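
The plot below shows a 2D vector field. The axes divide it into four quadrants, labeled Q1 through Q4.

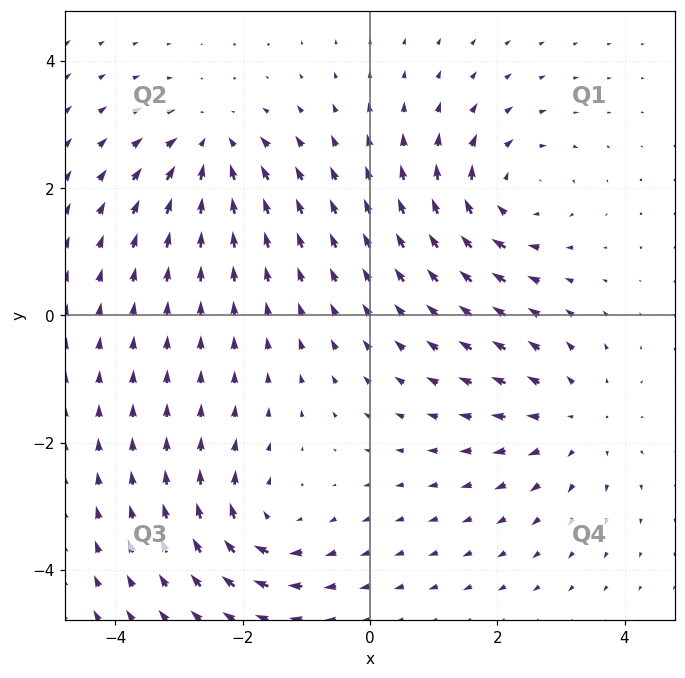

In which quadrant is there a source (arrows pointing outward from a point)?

The source sits at approximately (3.2, -1.6), which lies in quadrant Q4. The divergence there is about +3, positive as expected for a source.

Q4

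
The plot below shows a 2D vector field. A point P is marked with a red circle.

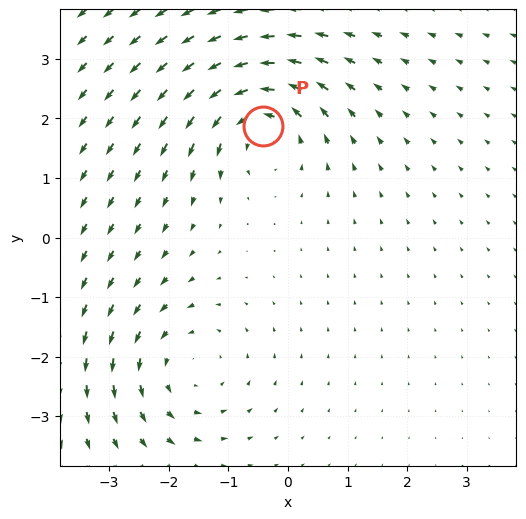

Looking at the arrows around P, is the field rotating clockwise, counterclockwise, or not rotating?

counterclockwise

Near P at (-0.4, 1.9) the arrows circulate counterclockwise. The curl (z-component) there is about +7; positive curl means counterclockwise rotation.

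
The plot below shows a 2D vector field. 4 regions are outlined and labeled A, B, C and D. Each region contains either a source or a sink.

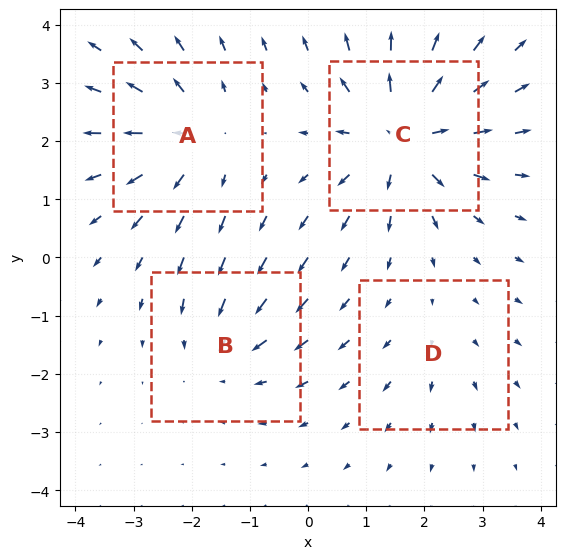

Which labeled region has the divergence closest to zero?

D

Divergence at each region's feature centre — A: about +5, B: about -3, C: about +7, D: about +2. Region D is closest to zero.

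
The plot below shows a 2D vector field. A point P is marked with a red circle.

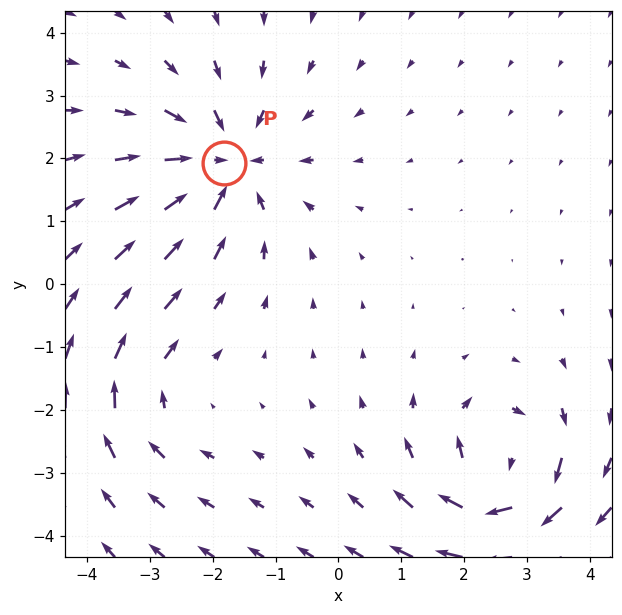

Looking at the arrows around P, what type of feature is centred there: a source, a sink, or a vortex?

sink

At P (-1.8, 1.9) the arrows converge inward. Divergence about -5, curl ≈0 — negative divergence with near-zero curl is a sink.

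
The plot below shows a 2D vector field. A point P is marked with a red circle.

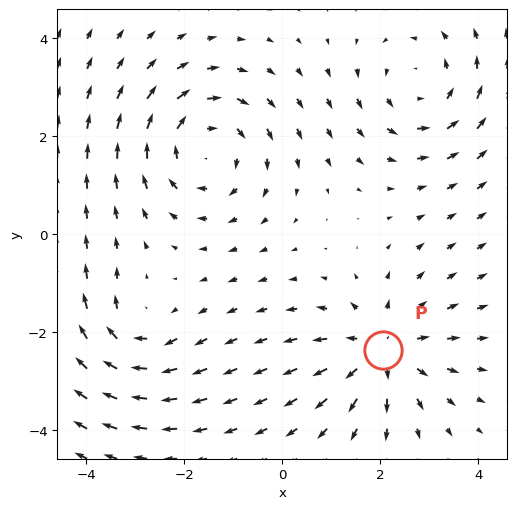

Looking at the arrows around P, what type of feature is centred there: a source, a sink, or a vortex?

At P (2.1, -2.4) the arrows spread outward. Divergence about +4, curl ≈0 — positive divergence with near-zero curl is a source.

source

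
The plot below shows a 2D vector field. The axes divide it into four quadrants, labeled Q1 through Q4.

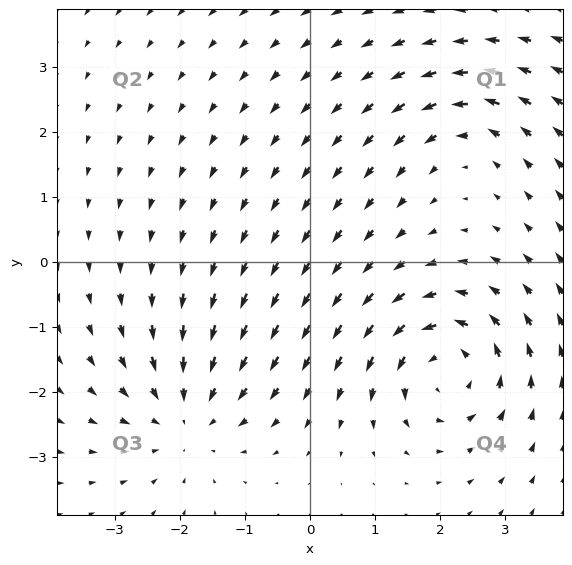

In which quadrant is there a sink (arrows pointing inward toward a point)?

Q3

The sink sits at approximately (-1.9, -2.4), which lies in quadrant Q3. The divergence there is about -4, negative as expected for a sink.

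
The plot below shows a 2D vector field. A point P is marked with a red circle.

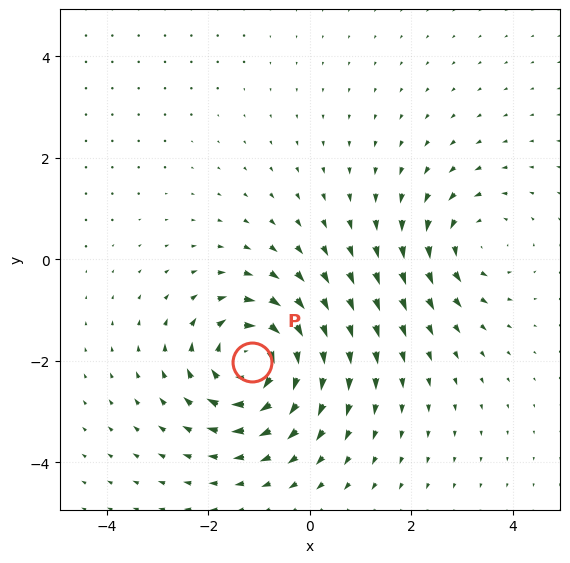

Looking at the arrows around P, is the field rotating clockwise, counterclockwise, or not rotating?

Near P at (-1.1, -2.0) the arrows circulate clockwise. The curl (z-component) there is about -6; negative curl means clockwise rotation.

clockwise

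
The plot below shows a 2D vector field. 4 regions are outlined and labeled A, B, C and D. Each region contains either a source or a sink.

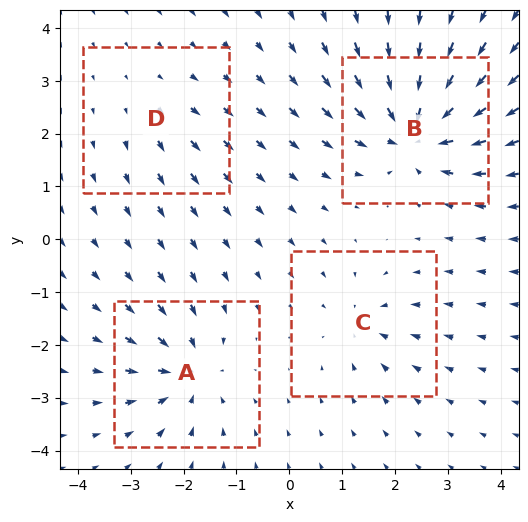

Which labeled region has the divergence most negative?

B

Divergence at each region's feature centre — A: about -6, B: about -9, C: about -4, D: about +2. Region B is most negative.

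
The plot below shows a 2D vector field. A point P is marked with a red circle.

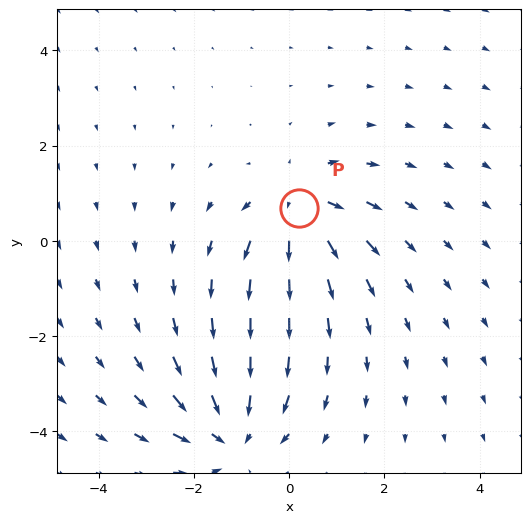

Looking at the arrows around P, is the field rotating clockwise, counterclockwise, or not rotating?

not rotating

Near P at (0.2, 0.7) the arrows show no circulation. The curl there is ≈0.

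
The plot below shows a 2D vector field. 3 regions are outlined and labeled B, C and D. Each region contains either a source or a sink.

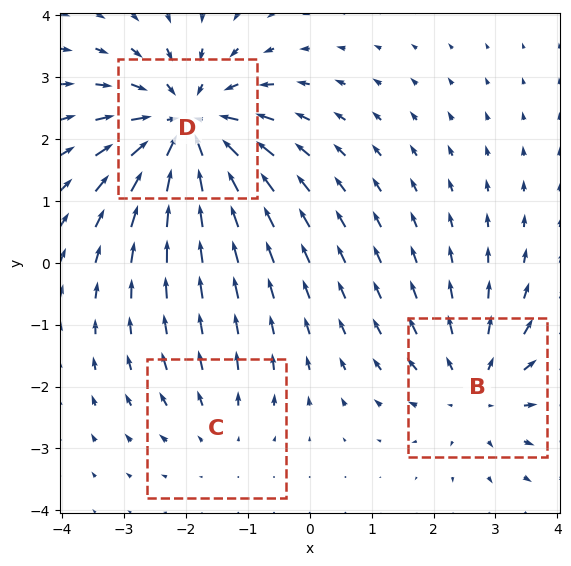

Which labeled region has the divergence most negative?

Divergence at each region's feature centre — B: about +3, C: about +2, D: about -5. Region D is most negative.

D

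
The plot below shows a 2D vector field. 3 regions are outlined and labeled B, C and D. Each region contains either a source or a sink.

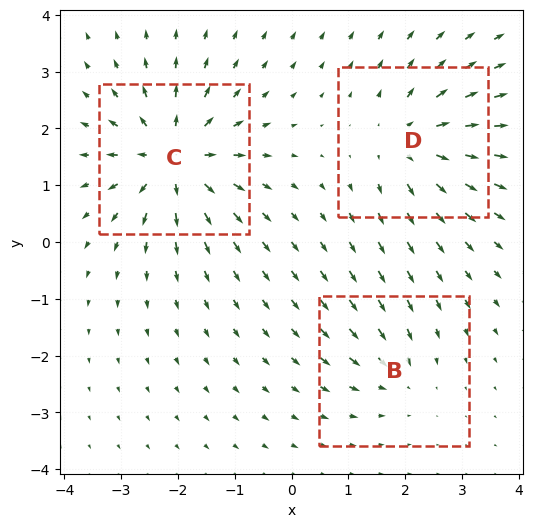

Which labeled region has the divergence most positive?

C

Divergence at each region's feature centre — B: about -3, C: about +6, D: about +4. Region C is most positive.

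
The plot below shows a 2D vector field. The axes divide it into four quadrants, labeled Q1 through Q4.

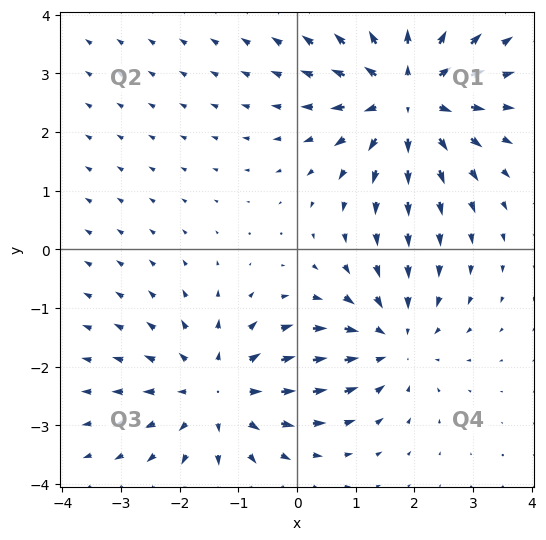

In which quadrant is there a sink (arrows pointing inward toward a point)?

The sink sits at approximately (1.6, -1.6), which lies in quadrant Q4. The divergence there is about -3, negative as expected for a sink.

Q4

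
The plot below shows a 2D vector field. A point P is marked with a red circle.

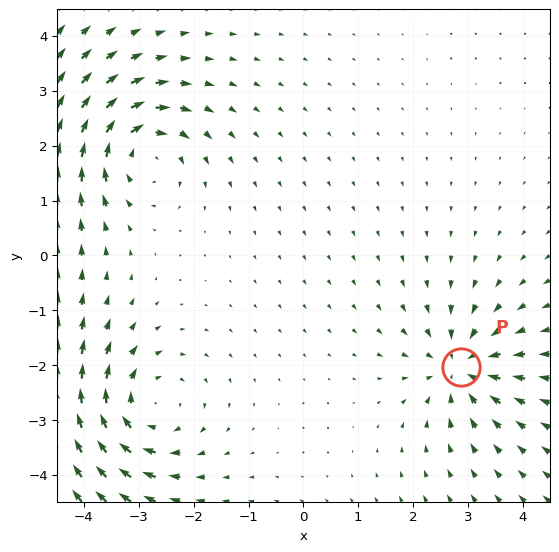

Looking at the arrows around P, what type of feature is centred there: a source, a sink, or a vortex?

sink

At P (2.9, -2.0) the arrows converge inward. Divergence about -5, curl ≈0 — negative divergence with near-zero curl is a sink.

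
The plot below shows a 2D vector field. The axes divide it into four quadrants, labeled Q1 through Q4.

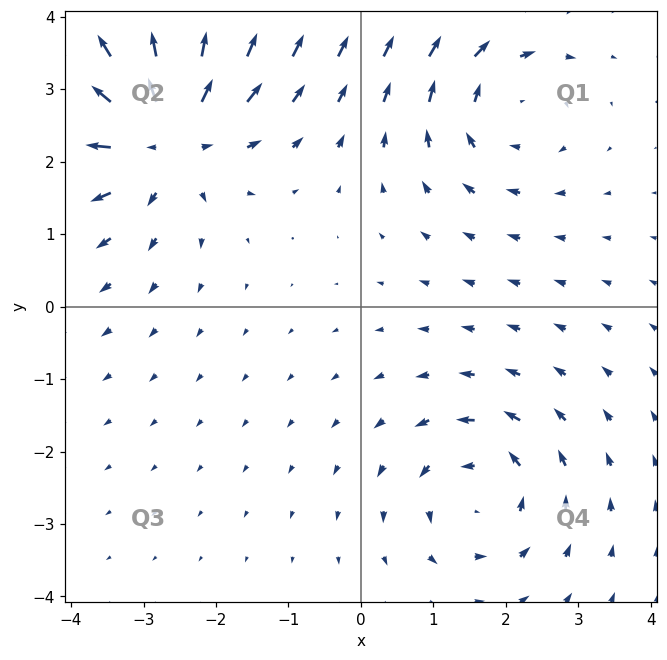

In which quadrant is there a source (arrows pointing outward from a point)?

The source sits at approximately (-2.7, 2.4), which lies in quadrant Q2. The divergence there is about +4, positive as expected for a source.

Q2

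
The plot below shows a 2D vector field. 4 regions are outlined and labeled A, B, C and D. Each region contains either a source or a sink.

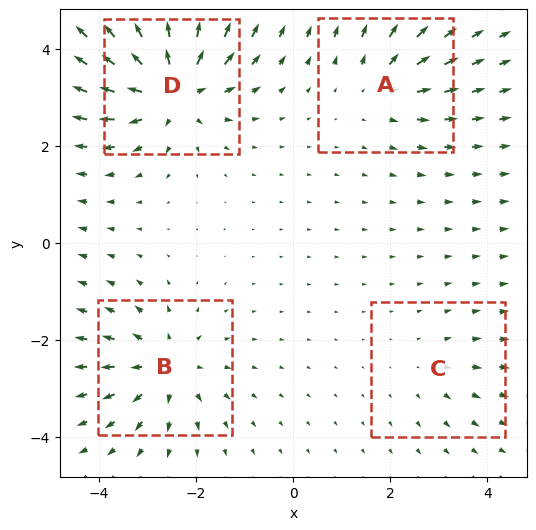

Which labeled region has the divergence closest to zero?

C

Divergence at each region's feature centre — A: about +4, B: about +5, C: about +2, D: about +8. Region C is closest to zero.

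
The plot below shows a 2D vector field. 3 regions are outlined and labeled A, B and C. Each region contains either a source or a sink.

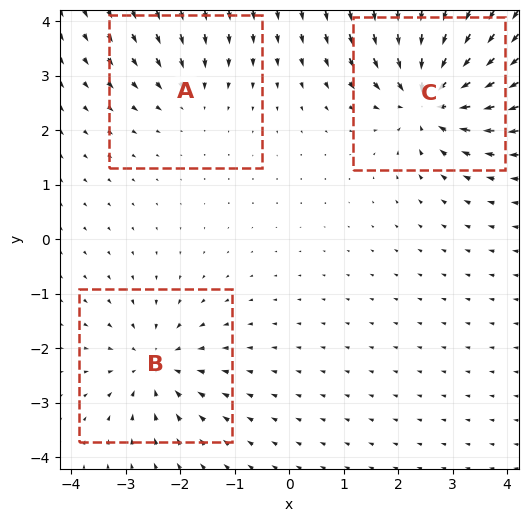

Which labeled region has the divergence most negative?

Divergence at each region's feature centre — A: about -2, B: about -4, C: about -6. Region C is most negative.

C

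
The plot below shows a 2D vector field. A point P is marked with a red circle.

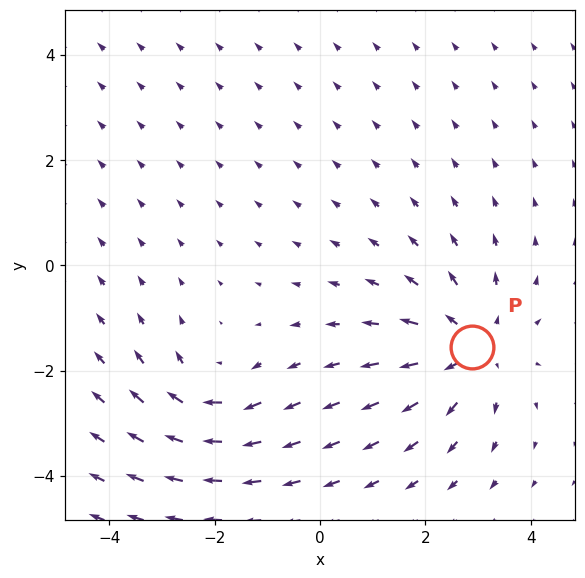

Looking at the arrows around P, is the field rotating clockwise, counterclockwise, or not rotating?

not rotating

Near P at (2.9, -1.6) the arrows show no circulation. The curl there is ≈0.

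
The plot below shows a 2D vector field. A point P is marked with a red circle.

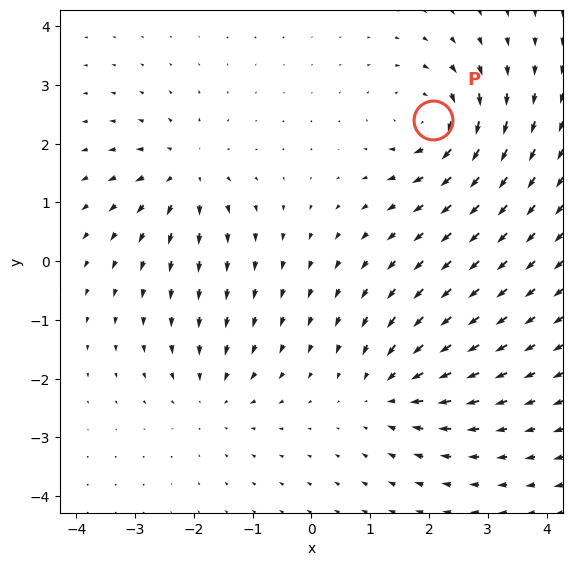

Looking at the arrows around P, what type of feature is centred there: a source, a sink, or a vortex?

vortex

At P (2.1, 2.4) the arrows circulate clockwise. Divergence ≈0, curl about -6 — near-zero divergence with nonzero curl is a vortex.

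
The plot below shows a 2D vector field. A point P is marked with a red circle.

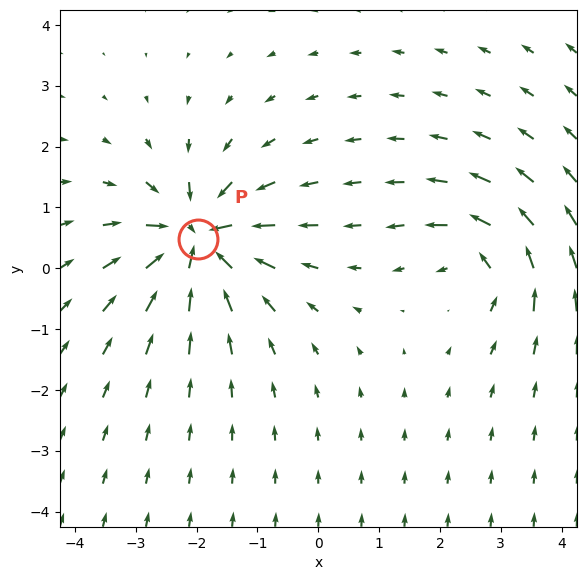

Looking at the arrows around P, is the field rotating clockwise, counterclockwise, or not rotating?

Near P at (-2.0, 0.5) the arrows show no circulation. The curl there is ≈0.

not rotating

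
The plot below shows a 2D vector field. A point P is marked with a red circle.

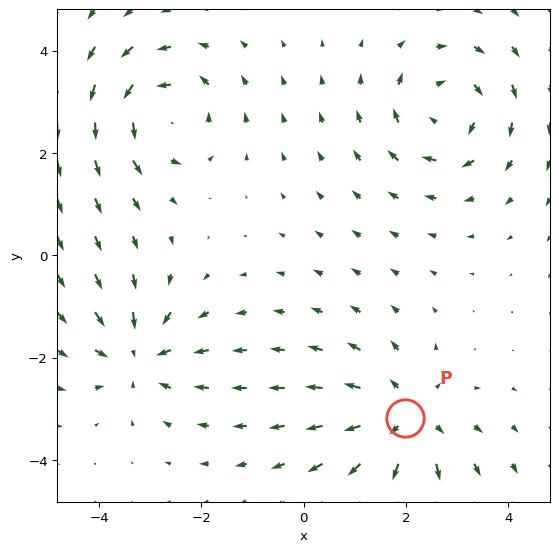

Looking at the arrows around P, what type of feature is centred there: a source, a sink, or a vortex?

source

At P (2.0, -3.2) the arrows spread outward. Divergence about +4, curl ≈0 — positive divergence with near-zero curl is a source.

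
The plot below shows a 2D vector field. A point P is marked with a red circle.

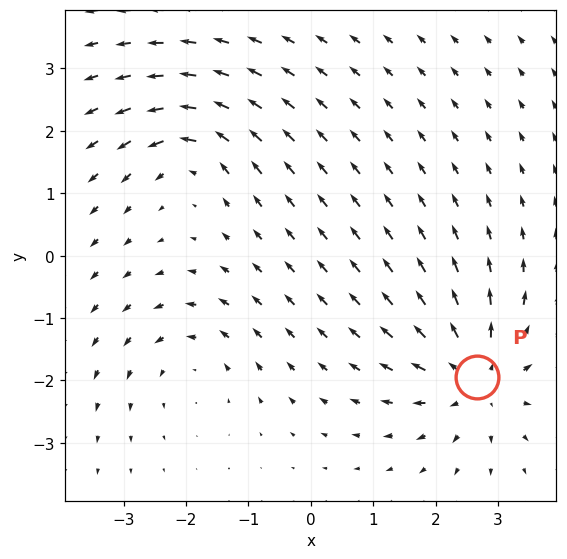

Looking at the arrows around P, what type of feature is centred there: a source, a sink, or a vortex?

source

At P (2.7, -2.0) the arrows spread outward. Divergence about +5, curl ≈0 — positive divergence with near-zero curl is a source.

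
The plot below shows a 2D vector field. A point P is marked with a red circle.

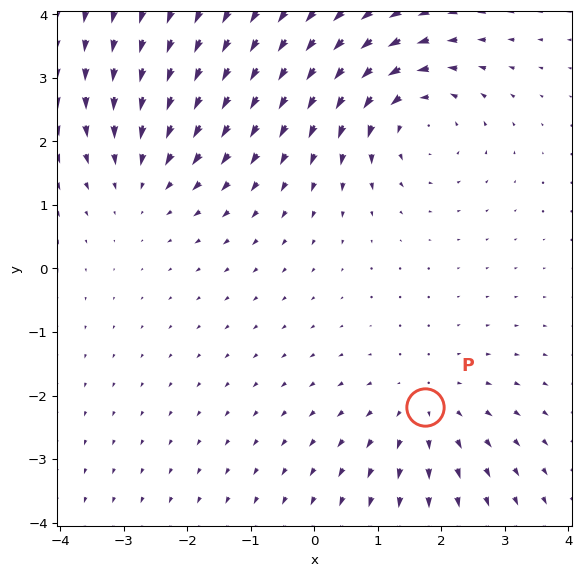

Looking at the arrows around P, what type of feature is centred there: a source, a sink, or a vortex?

At P (1.7, -2.2) the arrows spread outward. Divergence about +2, curl ≈0 — positive divergence with near-zero curl is a source.

source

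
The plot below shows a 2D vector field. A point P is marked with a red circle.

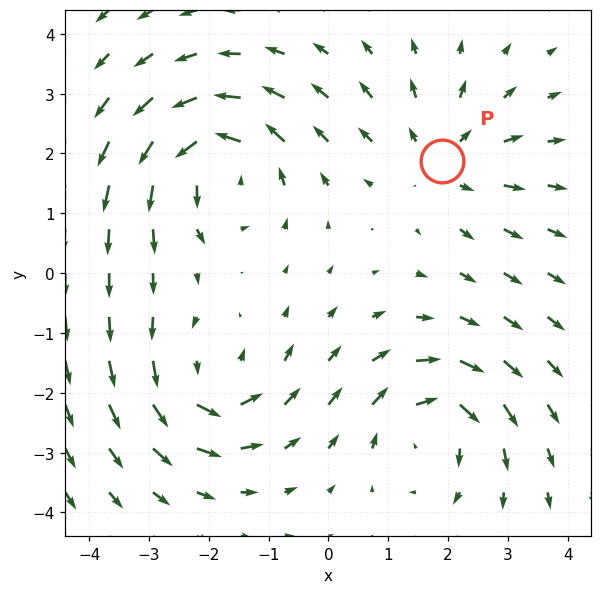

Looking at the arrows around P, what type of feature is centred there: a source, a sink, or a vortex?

At P (1.9, 1.9) the arrows spread outward. Divergence about +4, curl ≈0 — positive divergence with near-zero curl is a source.

source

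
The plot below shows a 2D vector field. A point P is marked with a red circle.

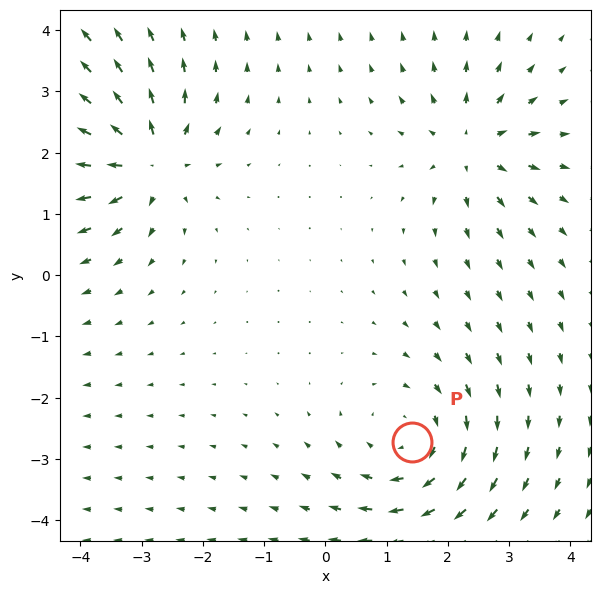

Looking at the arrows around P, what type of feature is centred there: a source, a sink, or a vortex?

At P (1.4, -2.7) the arrows circulate clockwise. Divergence ≈0, curl about -3 — near-zero divergence with nonzero curl is a vortex.

vortex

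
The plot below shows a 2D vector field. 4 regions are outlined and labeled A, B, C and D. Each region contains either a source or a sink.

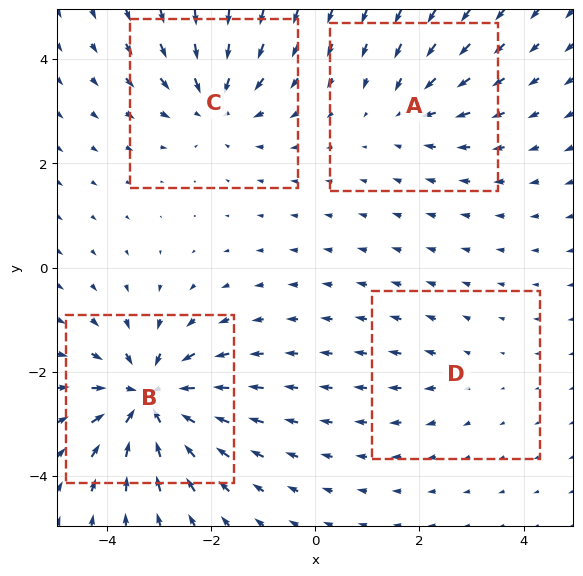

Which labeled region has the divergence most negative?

B

Divergence at each region's feature centre — A: about -3, B: about -8, C: about -5, D: about +2. Region B is most negative.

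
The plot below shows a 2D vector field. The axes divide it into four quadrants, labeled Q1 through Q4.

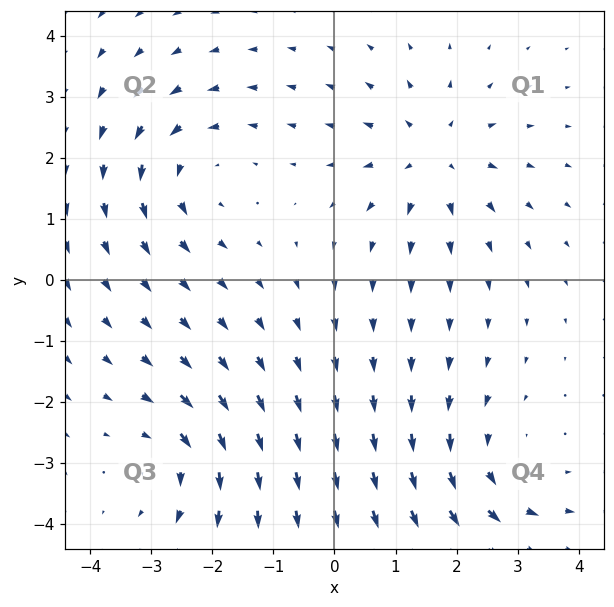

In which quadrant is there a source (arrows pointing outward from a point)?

The source sits at approximately (1.6, 2.0), which lies in quadrant Q1. The divergence there is about +4, positive as expected for a source.

Q1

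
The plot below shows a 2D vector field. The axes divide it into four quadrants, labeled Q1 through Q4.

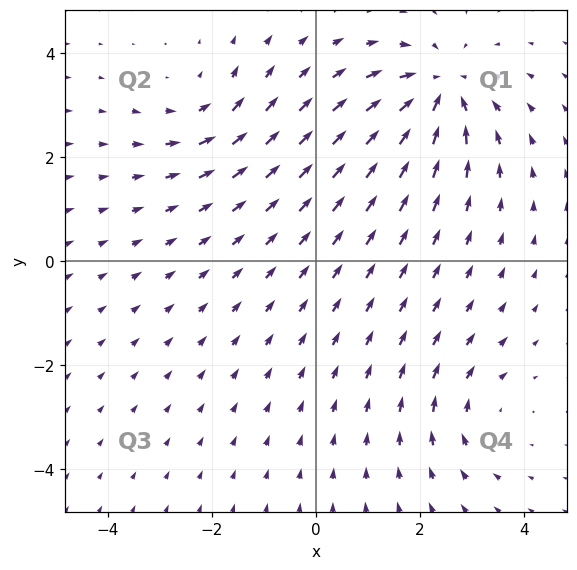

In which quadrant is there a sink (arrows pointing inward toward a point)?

Q1

The sink sits at approximately (2.4, 3.3), which lies in quadrant Q1. The divergence there is about -5, negative as expected for a sink.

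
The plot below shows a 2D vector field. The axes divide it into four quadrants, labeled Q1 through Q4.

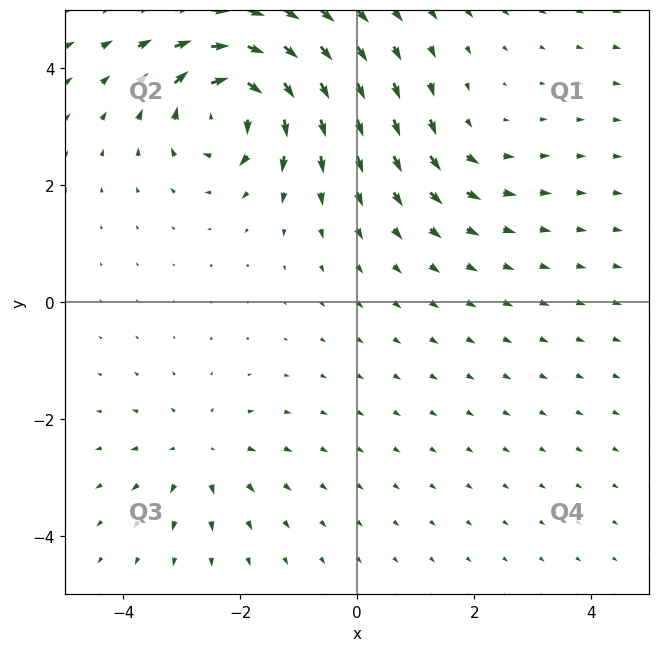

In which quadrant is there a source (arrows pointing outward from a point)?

Q3

The source sits at approximately (-2.7, -2.6), which lies in quadrant Q3. The divergence there is about +3, positive as expected for a source.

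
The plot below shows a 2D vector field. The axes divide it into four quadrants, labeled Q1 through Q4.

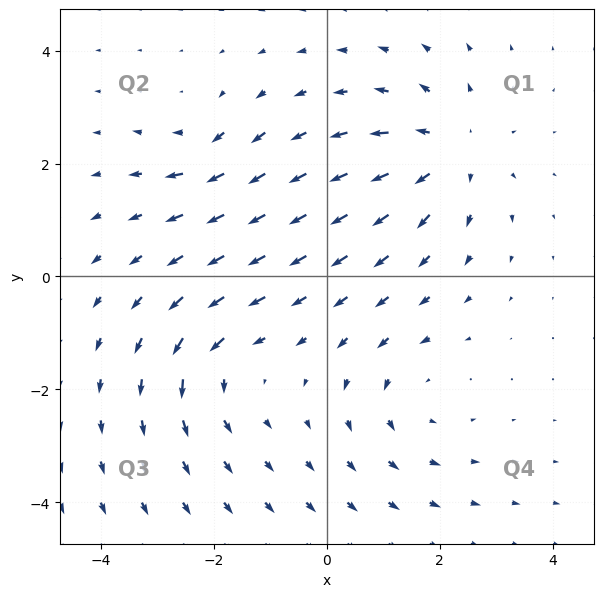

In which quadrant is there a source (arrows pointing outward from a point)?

The source sits at approximately (2.2, 2.2), which lies in quadrant Q1. The divergence there is about +4, positive as expected for a source.

Q1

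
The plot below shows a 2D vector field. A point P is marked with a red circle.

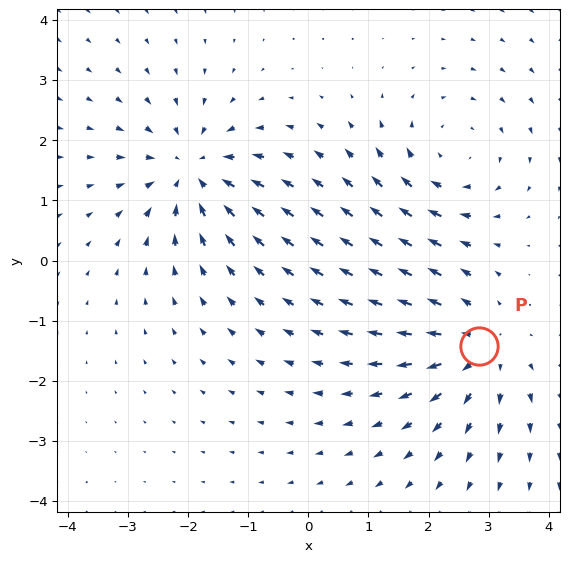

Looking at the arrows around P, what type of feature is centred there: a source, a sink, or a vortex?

At P (2.8, -1.4) the arrows spread outward. Divergence about +3, curl ≈0 — positive divergence with near-zero curl is a source.

source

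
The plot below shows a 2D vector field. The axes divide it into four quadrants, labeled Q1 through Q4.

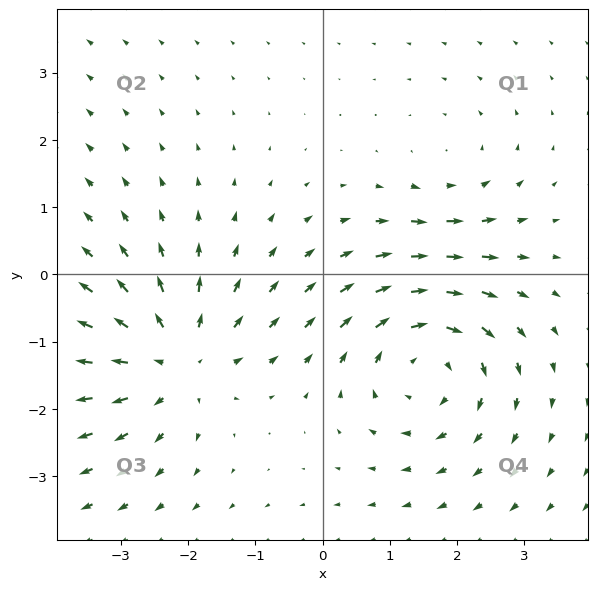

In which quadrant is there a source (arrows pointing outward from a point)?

Q3

The source sits at approximately (-2.2, -1.3), which lies in quadrant Q3. The divergence there is about +4, positive as expected for a source.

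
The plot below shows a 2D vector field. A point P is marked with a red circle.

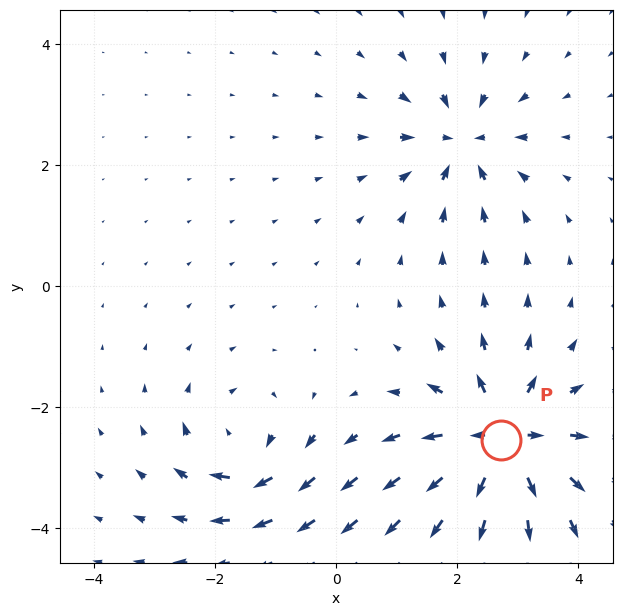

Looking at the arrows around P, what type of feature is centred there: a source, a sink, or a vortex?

source

At P (2.7, -2.5) the arrows spread outward. Divergence about +7, curl ≈0 — positive divergence with near-zero curl is a source.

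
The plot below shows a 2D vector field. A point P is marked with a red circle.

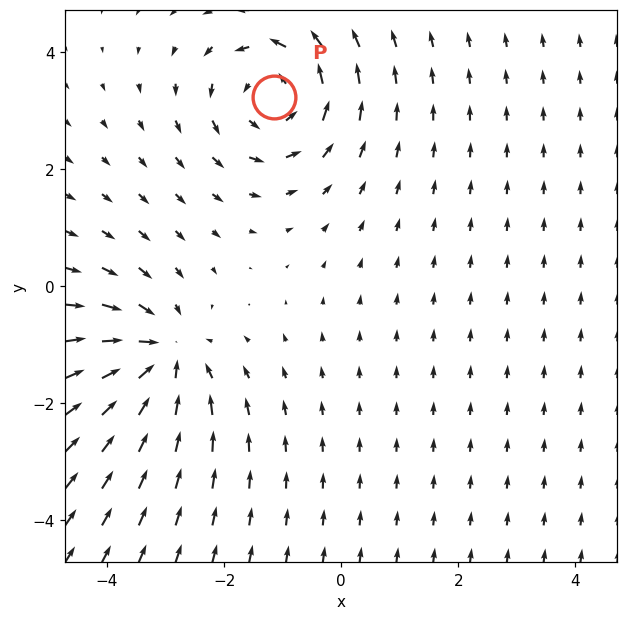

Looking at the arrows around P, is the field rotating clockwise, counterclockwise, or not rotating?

Near P at (-1.2, 3.2) the arrows circulate counterclockwise. The curl (z-component) there is about +4; positive curl means counterclockwise rotation.

counterclockwise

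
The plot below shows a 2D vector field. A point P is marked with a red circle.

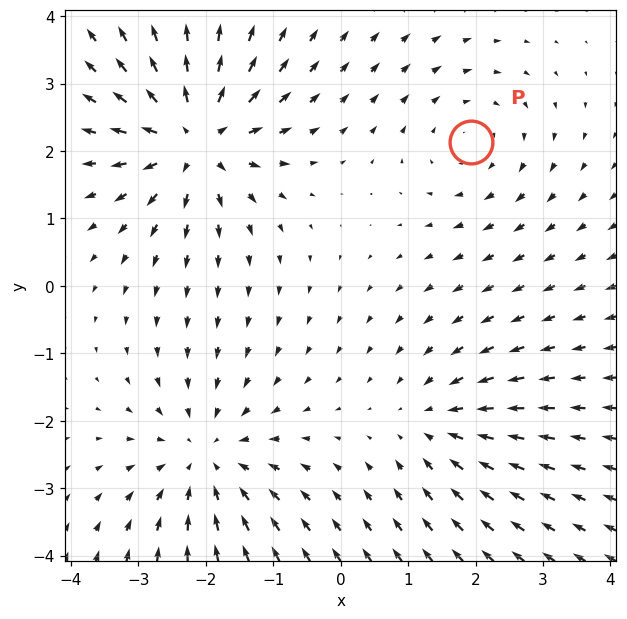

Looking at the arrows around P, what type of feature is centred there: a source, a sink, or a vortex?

At P (1.9, 2.1) the arrows circulate clockwise. Divergence ≈0, curl about -2 — near-zero divergence with nonzero curl is a vortex.

vortex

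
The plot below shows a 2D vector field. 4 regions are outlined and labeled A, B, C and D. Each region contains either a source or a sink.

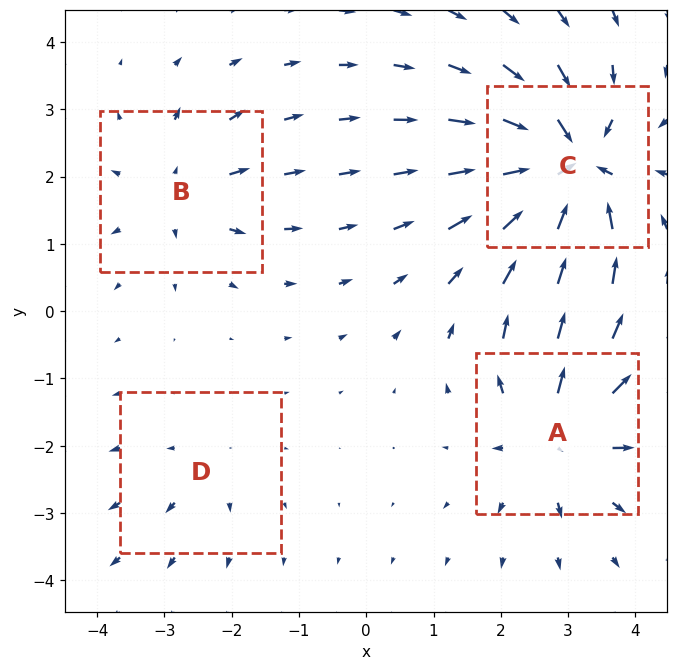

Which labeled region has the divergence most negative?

C

Divergence at each region's feature centre — A: about +6, B: about +4, C: about -9, D: about +2. Region C is most negative.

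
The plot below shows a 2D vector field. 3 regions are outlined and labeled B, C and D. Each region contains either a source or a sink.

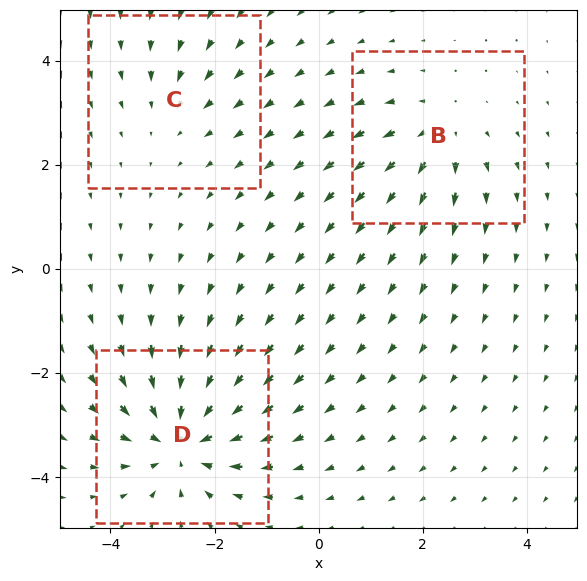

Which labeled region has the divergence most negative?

Divergence at each region's feature centre — B: about +3, C: about -2, D: about -5. Region D is most negative.

D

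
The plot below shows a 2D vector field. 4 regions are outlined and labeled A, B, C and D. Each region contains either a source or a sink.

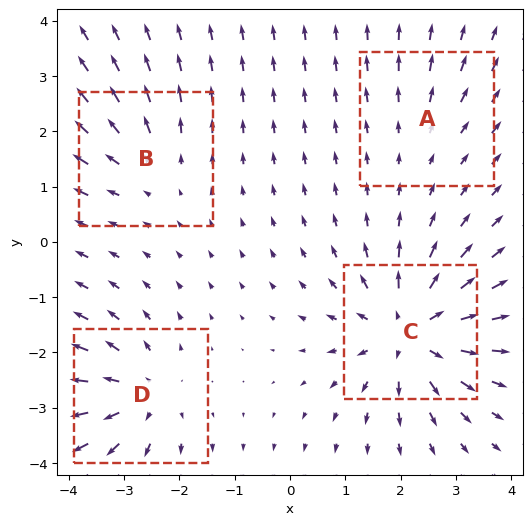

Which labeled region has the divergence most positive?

Divergence at each region's feature centre — A: about +2, B: about +3, C: about +8, D: about +5. Region C is most positive.

C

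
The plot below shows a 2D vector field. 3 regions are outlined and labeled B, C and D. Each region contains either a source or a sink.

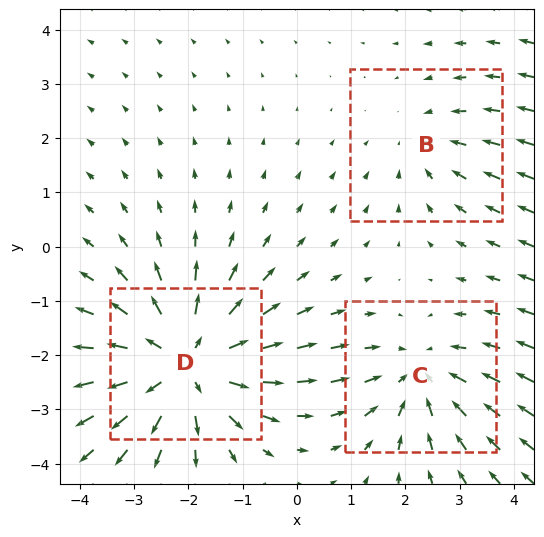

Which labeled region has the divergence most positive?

D

Divergence at each region's feature centre — B: about -2, C: about -3, D: about +4. Region D is most positive.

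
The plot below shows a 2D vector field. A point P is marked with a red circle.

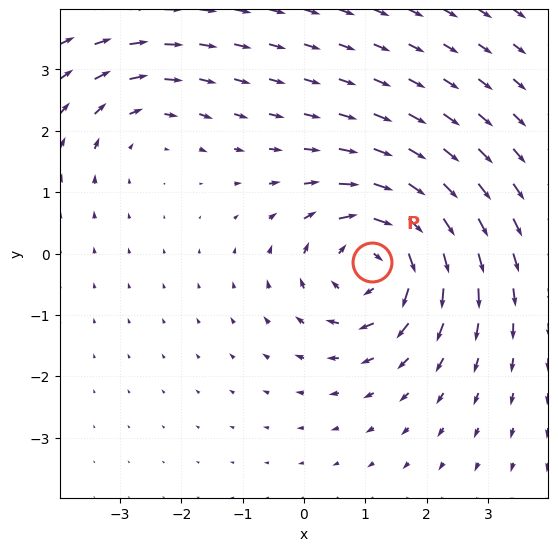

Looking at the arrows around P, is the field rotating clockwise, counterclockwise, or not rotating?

Near P at (1.1, -0.1) the arrows circulate clockwise. The curl (z-component) there is about -5; negative curl means clockwise rotation.

clockwise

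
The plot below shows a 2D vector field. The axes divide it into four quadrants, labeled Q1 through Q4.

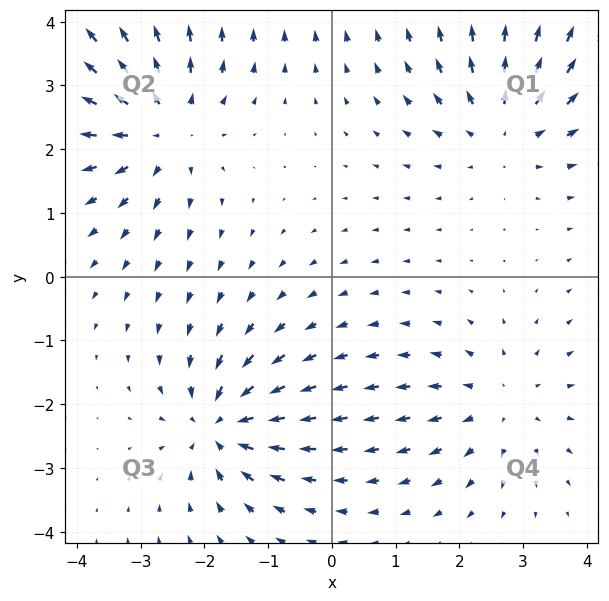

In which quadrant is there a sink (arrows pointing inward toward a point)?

The sink sits at approximately (-1.7, -2.3), which lies in quadrant Q3. The divergence there is about -6, negative as expected for a sink.

Q3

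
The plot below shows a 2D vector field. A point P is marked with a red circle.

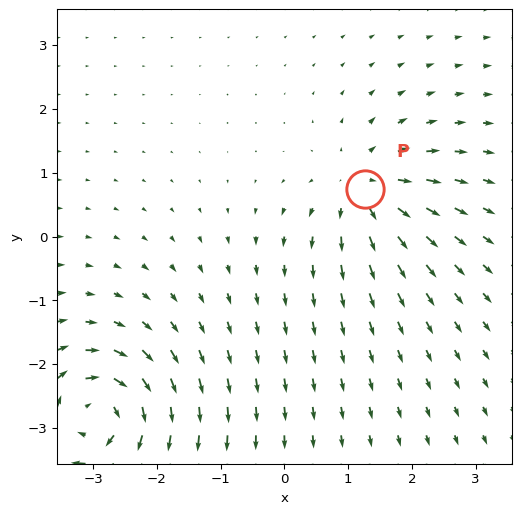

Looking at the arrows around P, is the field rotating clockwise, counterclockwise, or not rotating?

Near P at (1.3, 0.8) the arrows show no circulation. The curl there is ≈0.

not rotating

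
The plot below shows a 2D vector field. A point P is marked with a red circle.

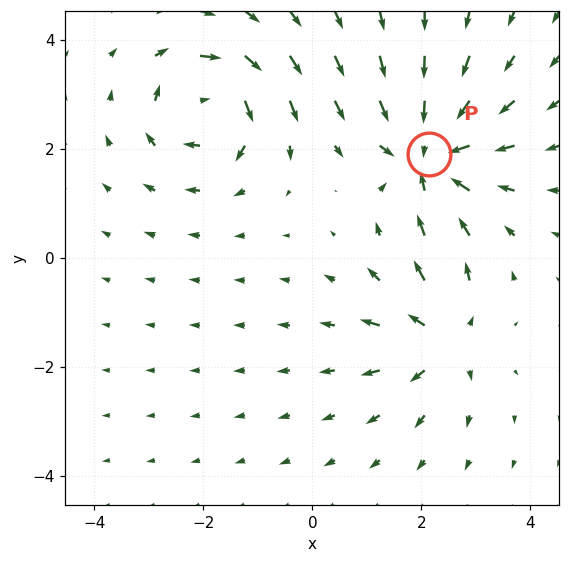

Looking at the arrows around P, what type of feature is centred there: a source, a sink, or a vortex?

sink

At P (2.1, 1.9) the arrows converge inward. Divergence about -6, curl ≈0 — negative divergence with near-zero curl is a sink.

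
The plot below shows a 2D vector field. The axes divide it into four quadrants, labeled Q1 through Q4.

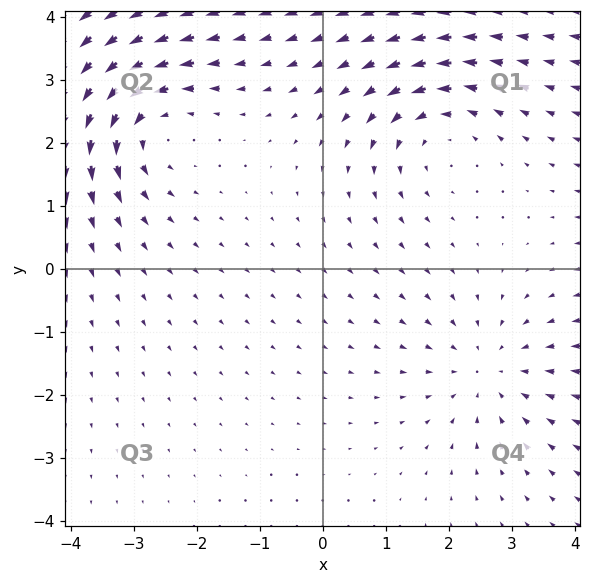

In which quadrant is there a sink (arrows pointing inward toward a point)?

The sink sits at approximately (2.6, -1.6), which lies in quadrant Q4. The divergence there is about -2, negative as expected for a sink.

Q4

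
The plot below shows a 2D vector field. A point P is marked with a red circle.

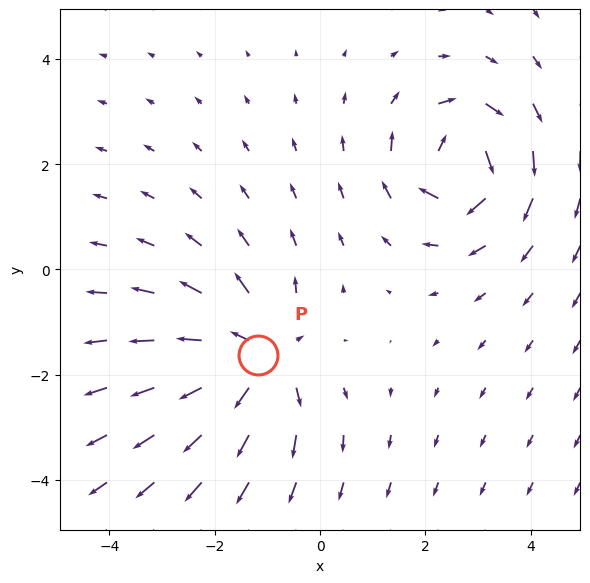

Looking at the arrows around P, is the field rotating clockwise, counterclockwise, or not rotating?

not rotating

Near P at (-1.2, -1.6) the arrows show no circulation. The curl there is ≈0.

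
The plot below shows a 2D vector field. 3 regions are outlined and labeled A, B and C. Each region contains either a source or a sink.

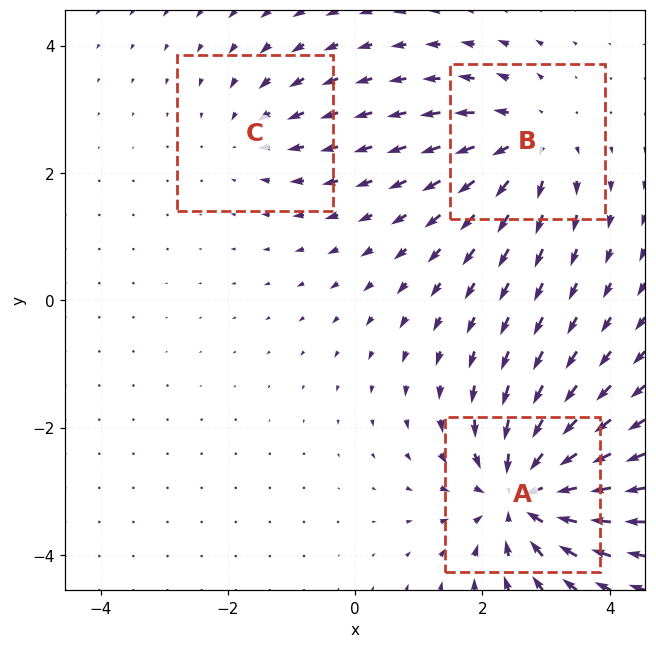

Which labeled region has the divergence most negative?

A

Divergence at each region's feature centre — A: about -5, B: about +4, C: about -2. Region A is most negative.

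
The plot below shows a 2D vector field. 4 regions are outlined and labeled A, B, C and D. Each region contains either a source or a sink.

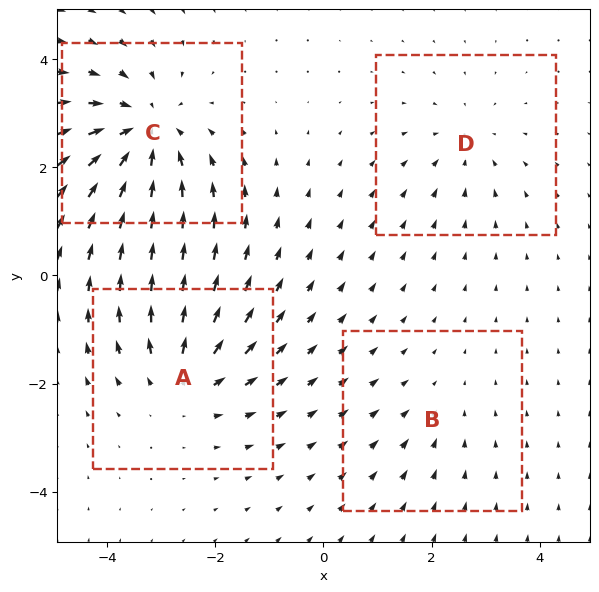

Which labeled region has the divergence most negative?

C

Divergence at each region's feature centre — A: about +5, B: about -2, C: about -6, D: about -3. Region C is most negative.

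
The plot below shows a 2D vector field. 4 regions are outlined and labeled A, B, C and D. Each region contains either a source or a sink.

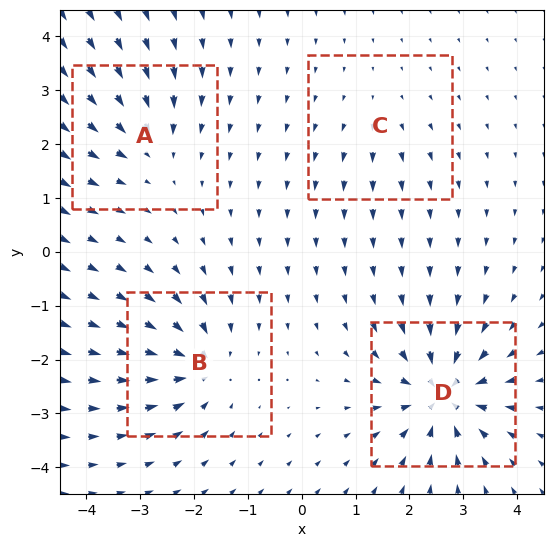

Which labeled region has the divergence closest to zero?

Divergence at each region's feature centre — A: about -4, B: about -6, C: about +2, D: about -8. Region C is closest to zero.

C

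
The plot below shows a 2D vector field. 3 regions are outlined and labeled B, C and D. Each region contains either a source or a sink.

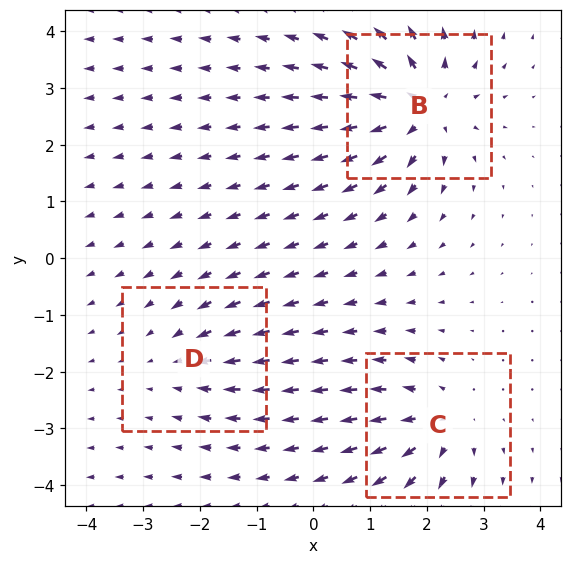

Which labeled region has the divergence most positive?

Divergence at each region's feature centre — B: about +6, C: about +4, D: about -2. Region B is most positive.

B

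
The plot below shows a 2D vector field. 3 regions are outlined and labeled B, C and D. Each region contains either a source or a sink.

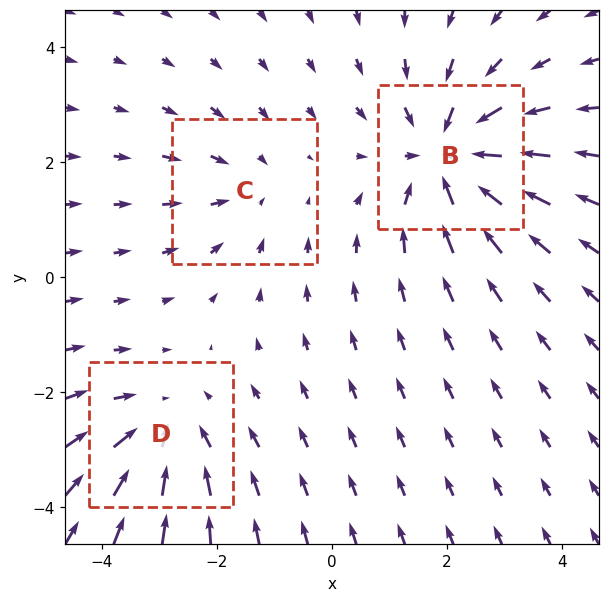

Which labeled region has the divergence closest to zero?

C

Divergence at each region's feature centre — B: about -4, C: about -2, D: about -3. Region C is closest to zero.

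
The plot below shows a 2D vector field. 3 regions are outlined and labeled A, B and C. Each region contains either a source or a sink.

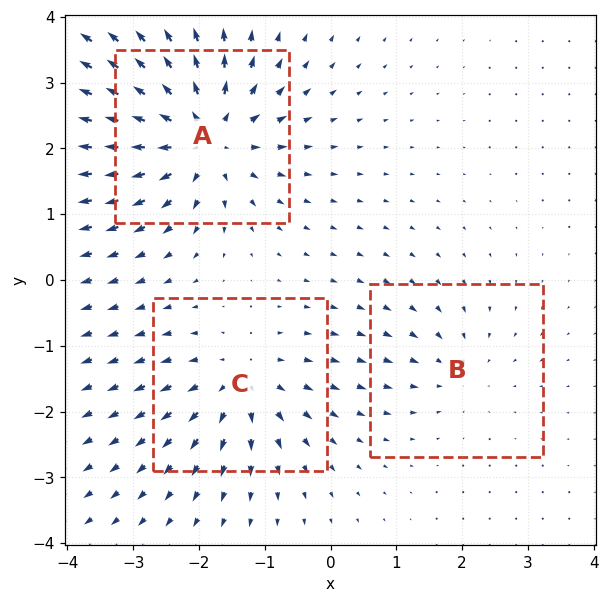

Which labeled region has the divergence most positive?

Divergence at each region's feature centre — A: about +6, B: about -2, C: about +4. Region A is most positive.

A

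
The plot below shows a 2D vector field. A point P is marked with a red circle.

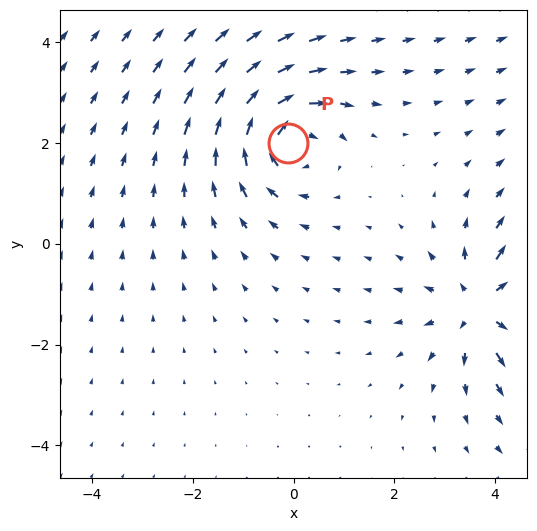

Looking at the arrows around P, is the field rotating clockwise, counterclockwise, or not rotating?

clockwise

Near P at (-0.1, 2.0) the arrows circulate clockwise. The curl (z-component) there is about -5; negative curl means clockwise rotation.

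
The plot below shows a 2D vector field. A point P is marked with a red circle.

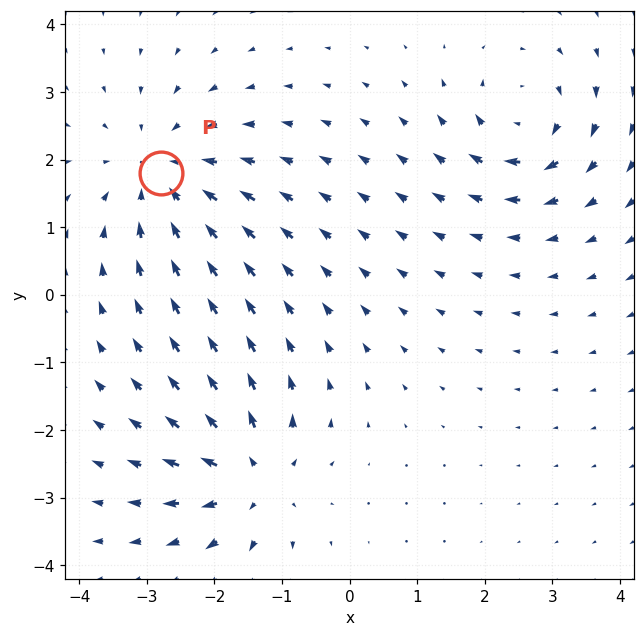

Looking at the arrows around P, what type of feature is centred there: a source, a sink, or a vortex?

sink

At P (-2.8, 1.8) the arrows converge inward. Divergence about -4, curl ≈0 — negative divergence with near-zero curl is a sink.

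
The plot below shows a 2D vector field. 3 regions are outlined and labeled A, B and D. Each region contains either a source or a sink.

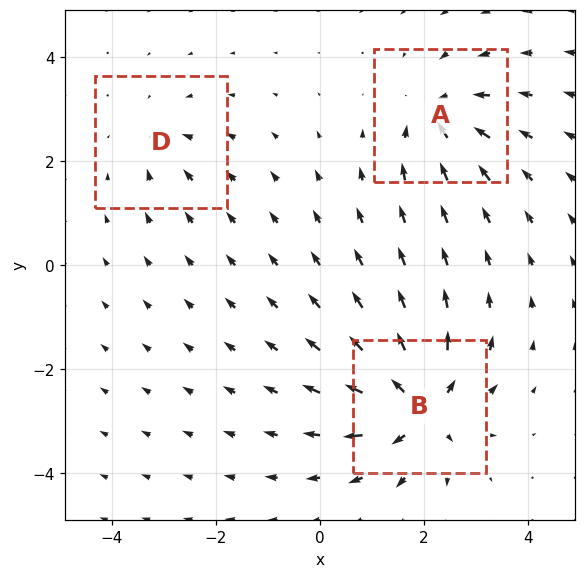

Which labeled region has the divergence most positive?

Divergence at each region's feature centre — A: about -4, B: about +6, D: about -3. Region B is most positive.

B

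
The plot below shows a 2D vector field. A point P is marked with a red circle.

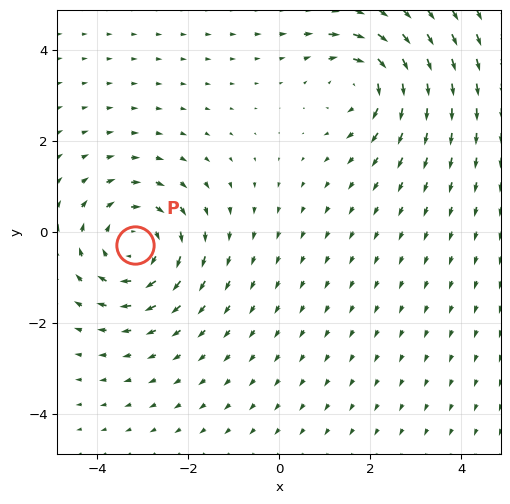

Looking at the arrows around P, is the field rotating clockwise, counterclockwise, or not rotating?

Near P at (-3.2, -0.3) the arrows circulate clockwise. The curl (z-component) there is about -4; negative curl means clockwise rotation.

clockwise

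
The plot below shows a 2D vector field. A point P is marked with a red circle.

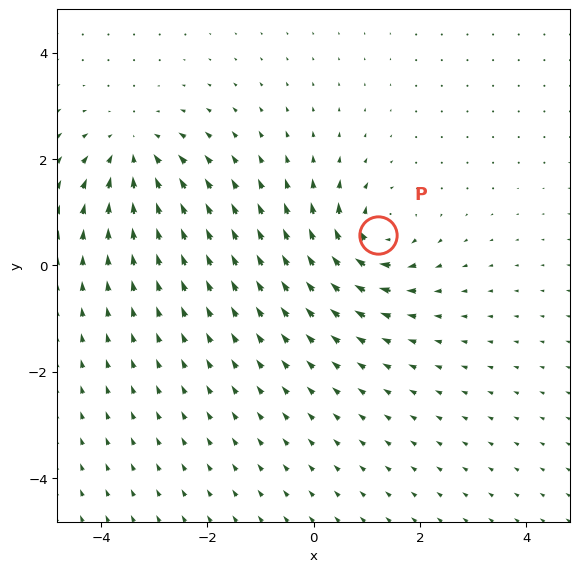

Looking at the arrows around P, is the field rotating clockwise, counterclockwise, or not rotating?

Near P at (1.2, 0.6) the arrows circulate clockwise. The curl (z-component) there is about -5; negative curl means clockwise rotation.

clockwise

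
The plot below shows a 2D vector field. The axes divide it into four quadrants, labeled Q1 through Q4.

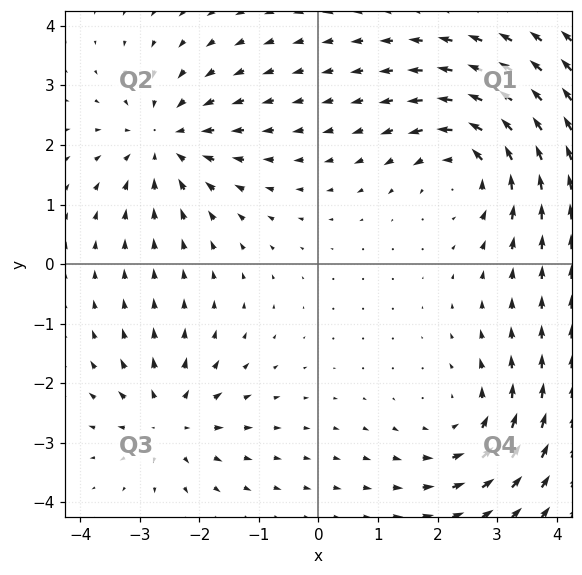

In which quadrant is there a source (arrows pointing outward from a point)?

The source sits at approximately (-2.5, -2.6), which lies in quadrant Q3. The divergence there is about +4, positive as expected for a source.

Q3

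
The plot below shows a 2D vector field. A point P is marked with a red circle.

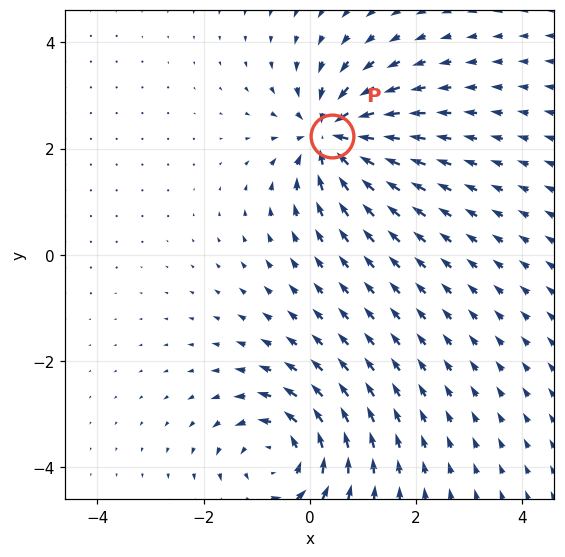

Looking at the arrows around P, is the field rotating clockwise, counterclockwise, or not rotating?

Near P at (0.4, 2.2) the arrows show no circulation. The curl there is ≈0.

not rotating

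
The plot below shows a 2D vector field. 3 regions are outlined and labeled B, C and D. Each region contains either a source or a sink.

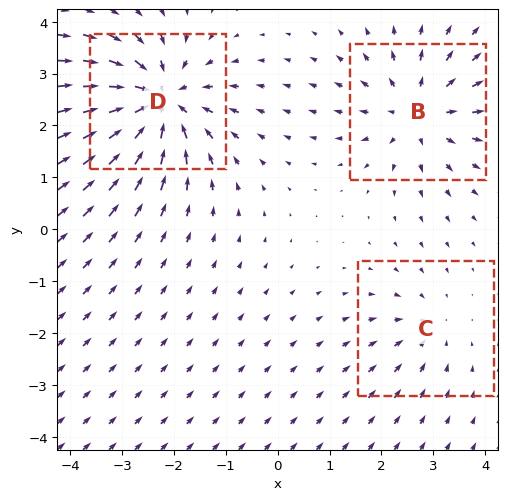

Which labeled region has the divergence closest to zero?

Divergence at each region's feature centre — B: about +4, C: about -2, D: about -5. Region C is closest to zero.

C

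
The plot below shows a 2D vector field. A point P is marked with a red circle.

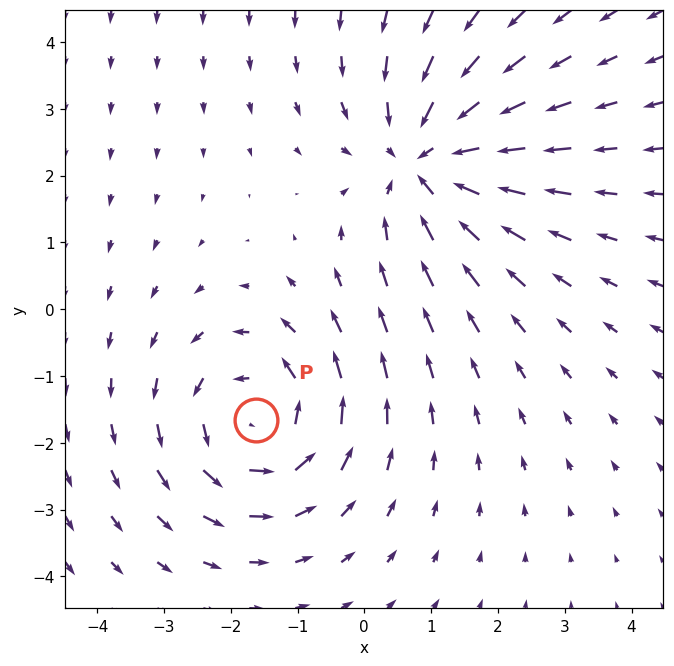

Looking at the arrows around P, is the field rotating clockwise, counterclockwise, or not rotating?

counterclockwise

Near P at (-1.6, -1.7) the arrows circulate counterclockwise. The curl (z-component) there is about +3; positive curl means counterclockwise rotation.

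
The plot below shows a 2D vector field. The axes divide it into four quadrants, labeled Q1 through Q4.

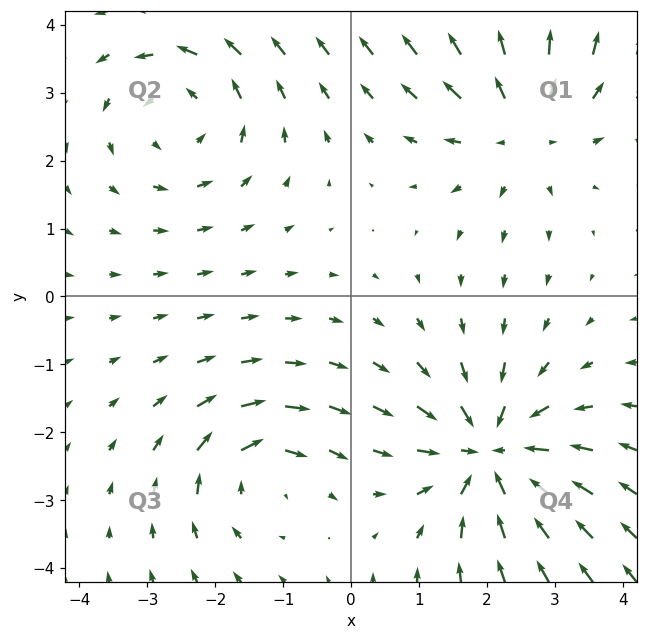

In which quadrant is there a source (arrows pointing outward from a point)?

Q1

The source sits at approximately (2.5, 2.5), which lies in quadrant Q1. The divergence there is about +4, positive as expected for a source.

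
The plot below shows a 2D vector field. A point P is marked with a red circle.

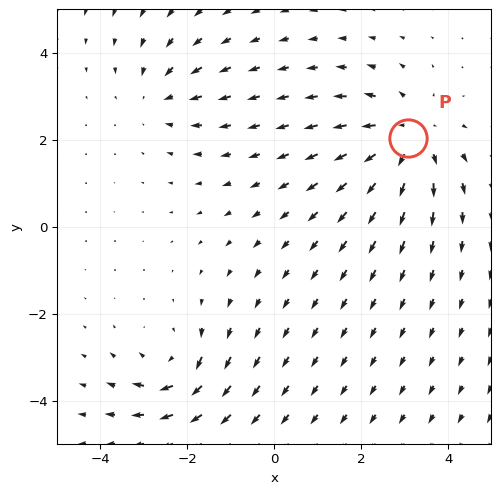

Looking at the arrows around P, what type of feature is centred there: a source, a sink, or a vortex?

source

At P (3.1, 2.0) the arrows spread outward. Divergence about +4, curl ≈0 — positive divergence with near-zero curl is a source.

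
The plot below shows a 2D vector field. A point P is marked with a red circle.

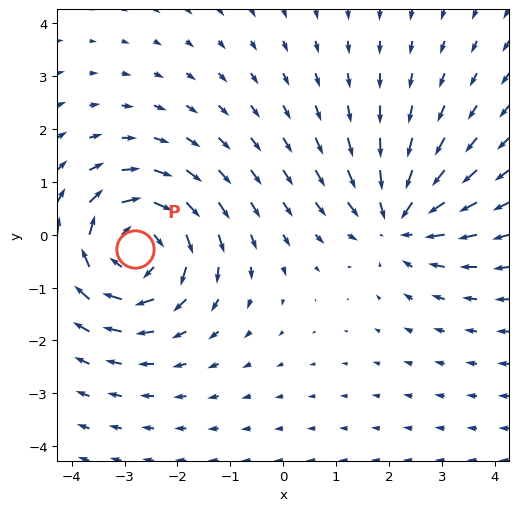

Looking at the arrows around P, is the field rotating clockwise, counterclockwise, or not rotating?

clockwise

Near P at (-2.8, -0.3) the arrows circulate clockwise. The curl (z-component) there is about -4; negative curl means clockwise rotation.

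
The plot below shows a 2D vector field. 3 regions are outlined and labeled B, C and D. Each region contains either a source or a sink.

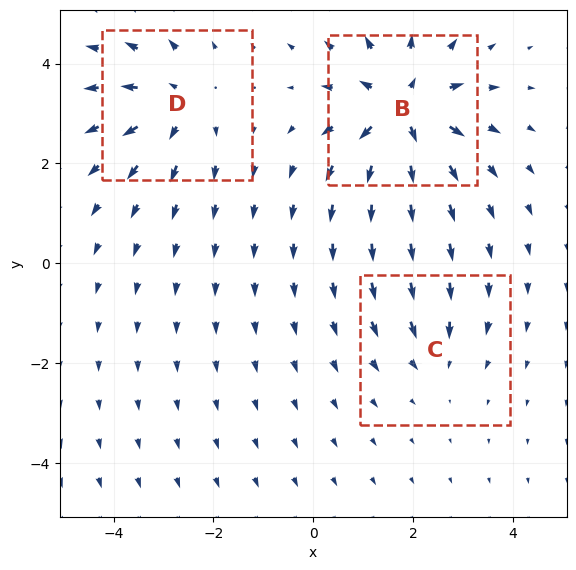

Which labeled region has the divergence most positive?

B

Divergence at each region's feature centre — B: about +6, C: about -2, D: about +4. Region B is most positive.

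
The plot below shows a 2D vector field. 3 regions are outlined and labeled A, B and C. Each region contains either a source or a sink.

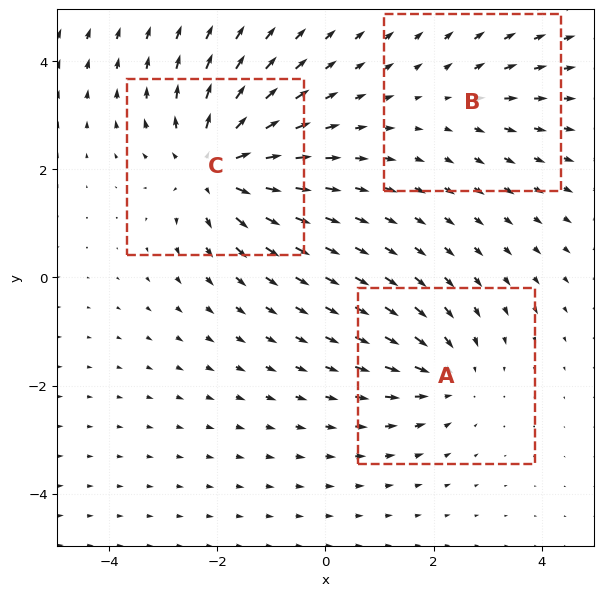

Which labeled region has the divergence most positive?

C

Divergence at each region's feature centre — A: about -3, B: about +2, C: about +5. Region C is most positive.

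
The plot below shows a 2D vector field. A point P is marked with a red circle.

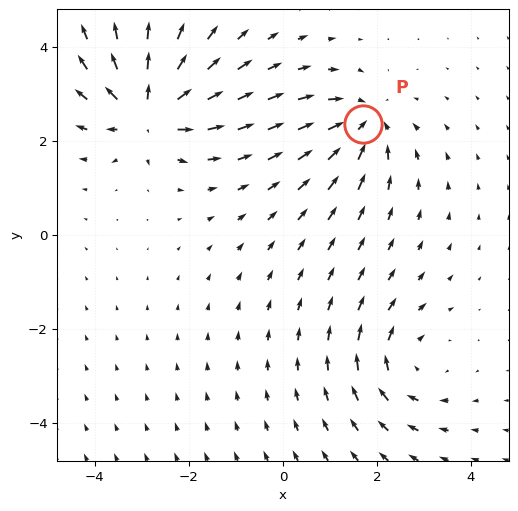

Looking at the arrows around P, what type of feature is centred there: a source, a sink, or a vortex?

sink

At P (1.7, 2.4) the arrows converge inward. Divergence about -4, curl ≈0 — negative divergence with near-zero curl is a sink.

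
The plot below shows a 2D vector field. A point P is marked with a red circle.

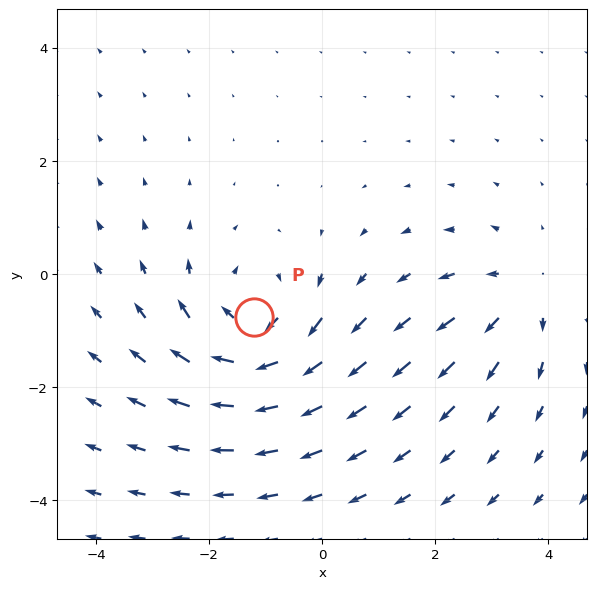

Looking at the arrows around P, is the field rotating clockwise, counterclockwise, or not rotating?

clockwise

Near P at (-1.2, -0.8) the arrows circulate clockwise. The curl (z-component) there is about -5; negative curl means clockwise rotation.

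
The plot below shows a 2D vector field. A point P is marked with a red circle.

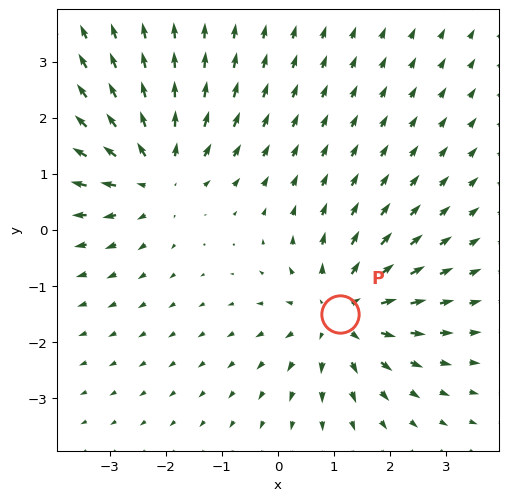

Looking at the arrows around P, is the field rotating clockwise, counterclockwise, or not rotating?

not rotating

Near P at (1.1, -1.5) the arrows show no circulation. The curl there is ≈0.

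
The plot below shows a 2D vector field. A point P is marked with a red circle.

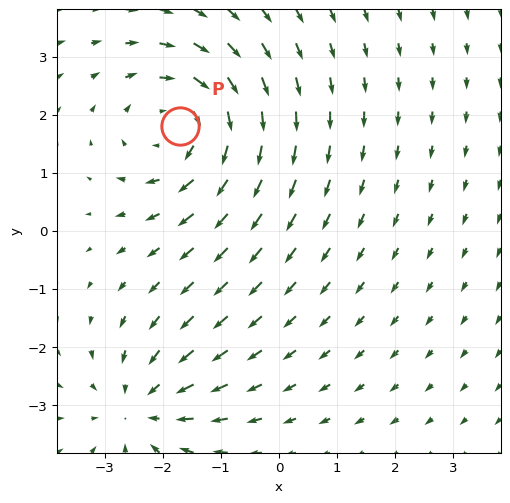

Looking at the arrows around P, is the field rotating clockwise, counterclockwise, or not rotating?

clockwise

Near P at (-1.7, 1.8) the arrows circulate clockwise. The curl (z-component) there is about -4; negative curl means clockwise rotation.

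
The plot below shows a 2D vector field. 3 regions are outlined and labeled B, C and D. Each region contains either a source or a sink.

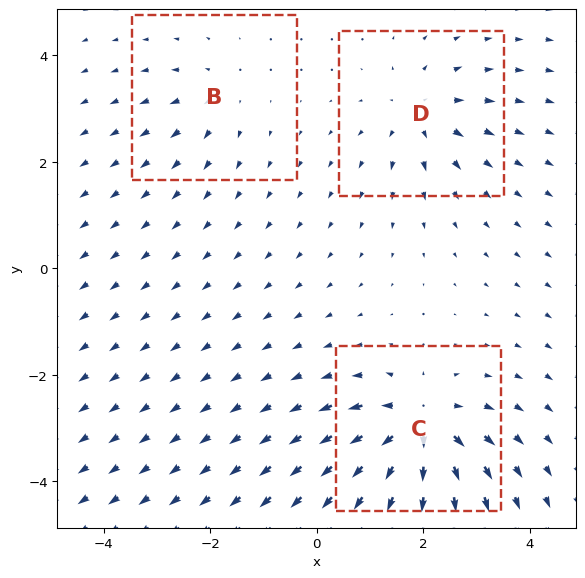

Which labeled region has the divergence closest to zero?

B

Divergence at each region's feature centre — B: about +3, C: about +6, D: about +4. Region B is closest to zero.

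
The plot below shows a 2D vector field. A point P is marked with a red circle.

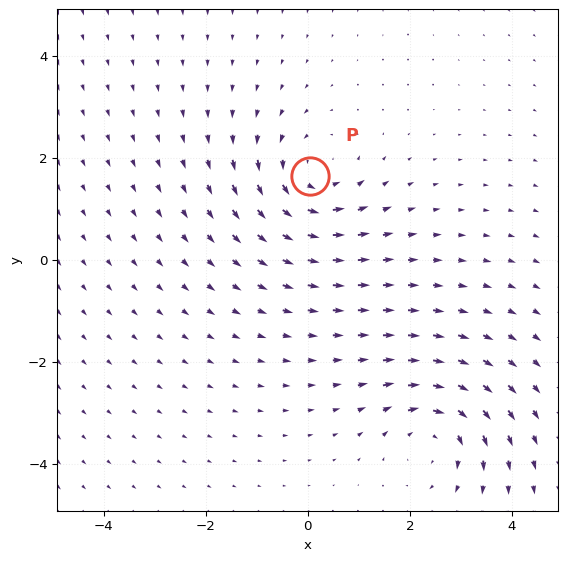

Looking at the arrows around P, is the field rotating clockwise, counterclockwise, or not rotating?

counterclockwise

Near P at (0.0, 1.6) the arrows circulate counterclockwise. The curl (z-component) there is about +5; positive curl means counterclockwise rotation.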